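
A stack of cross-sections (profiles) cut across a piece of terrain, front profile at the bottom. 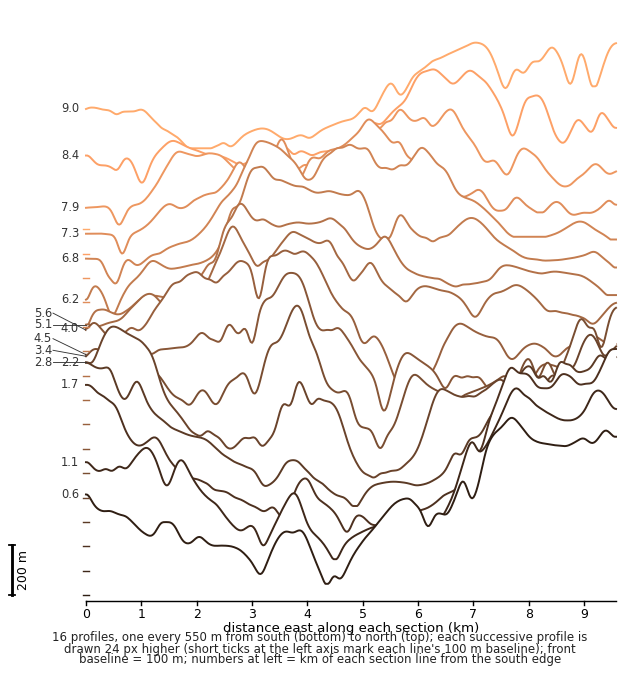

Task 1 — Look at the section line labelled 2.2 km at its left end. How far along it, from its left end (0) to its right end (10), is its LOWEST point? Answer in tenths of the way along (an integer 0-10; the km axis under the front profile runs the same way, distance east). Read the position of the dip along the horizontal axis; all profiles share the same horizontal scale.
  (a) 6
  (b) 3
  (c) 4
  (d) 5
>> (d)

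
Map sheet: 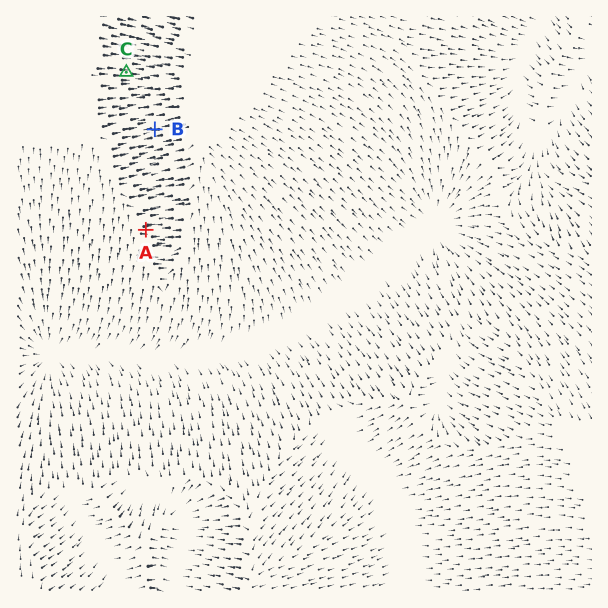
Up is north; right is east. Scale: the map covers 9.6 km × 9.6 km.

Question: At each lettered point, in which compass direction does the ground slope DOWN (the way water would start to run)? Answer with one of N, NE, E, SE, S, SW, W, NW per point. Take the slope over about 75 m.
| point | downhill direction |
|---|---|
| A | E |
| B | W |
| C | E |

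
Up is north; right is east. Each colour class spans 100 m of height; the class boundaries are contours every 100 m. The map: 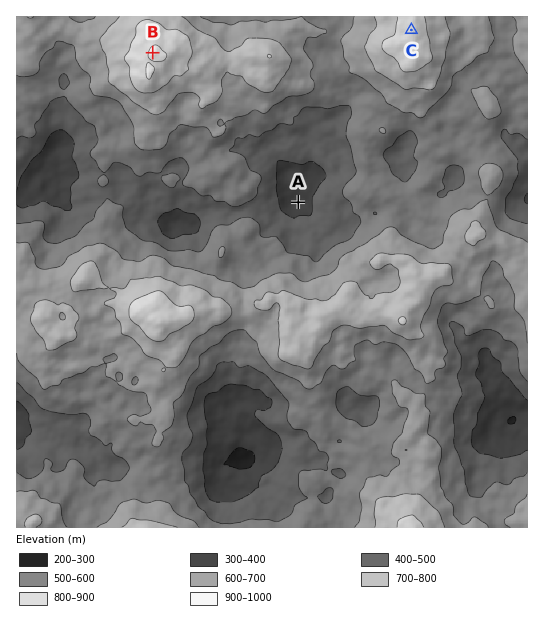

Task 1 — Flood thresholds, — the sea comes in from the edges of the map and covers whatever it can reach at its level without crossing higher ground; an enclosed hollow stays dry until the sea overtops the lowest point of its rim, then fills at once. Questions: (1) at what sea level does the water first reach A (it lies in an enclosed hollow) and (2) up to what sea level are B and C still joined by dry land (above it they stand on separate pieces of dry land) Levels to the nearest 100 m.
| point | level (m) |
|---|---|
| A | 500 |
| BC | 600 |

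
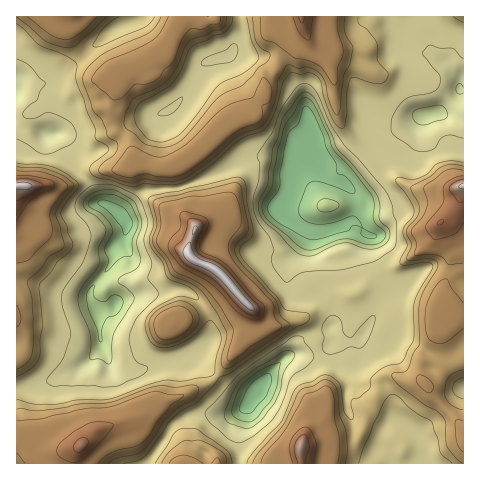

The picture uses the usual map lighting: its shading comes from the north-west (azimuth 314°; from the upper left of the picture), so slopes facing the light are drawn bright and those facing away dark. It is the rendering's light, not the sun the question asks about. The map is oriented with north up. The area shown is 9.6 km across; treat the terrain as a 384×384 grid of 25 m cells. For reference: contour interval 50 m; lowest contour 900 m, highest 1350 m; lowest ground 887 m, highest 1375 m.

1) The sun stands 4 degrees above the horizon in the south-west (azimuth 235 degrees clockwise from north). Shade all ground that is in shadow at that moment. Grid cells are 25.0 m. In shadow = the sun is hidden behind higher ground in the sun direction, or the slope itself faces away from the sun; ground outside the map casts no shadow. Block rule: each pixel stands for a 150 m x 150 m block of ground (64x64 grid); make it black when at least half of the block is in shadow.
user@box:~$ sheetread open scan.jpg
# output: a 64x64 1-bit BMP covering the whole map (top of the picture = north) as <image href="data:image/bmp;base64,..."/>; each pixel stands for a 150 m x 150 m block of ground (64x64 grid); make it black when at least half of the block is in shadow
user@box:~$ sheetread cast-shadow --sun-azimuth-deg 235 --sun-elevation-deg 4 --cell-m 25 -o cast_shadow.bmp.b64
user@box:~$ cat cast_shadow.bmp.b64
<image width="64" height="64" href="data:image/bmp;base64,Qk0+AgAAAAAAAD4AAAAoAAAAQAAAAEAAAAABAAEAAAAAAAACAAATCwAAEwsAAAIAAAAAAAAA////AAAAAAAAAAB3AHP4AAAAEf+Ae/AAACA4/8B/8AAAcBh/4H/wgAB8HP/wf/gAABwf//h//gDwHg///D//Af+fB//8B/8D//+A5/wH/gf//4Rz/Af+D/////v8b/4PH////fx//h8H///8/D/8PwH///g8D/8+MH//+AAH/wA4fB/4AAH+IDx8AHgAAH8APjgAAAAAHwA/eAAAAAADAH/8AGACAAAA//wAcA+gAAD//gDwP/AAAP/+B/A/+AAB//8H8H/8AAF//gHg//wAA//+AAH//gADf/4AA///AAAf/wAH//+AAB//gB///8AAH/+Af///4AAB/4B////wAAP/gH////gAB/+Af///+AAH/8A////4AI//wH////wBj/+A/////gDH/4D////+AGf/jn////8AA/8f/////gAF/gf////8AP/8AP////3h/+AAP////+P/8AAP////5//4AAf///8vP/x8B////gMf/P4Gf//8AD/8/wEP/+CAOf//gA/9wcAAf/+AH/mB7AAD/8Af88H4AAH/wB/jwfAAAf/gD+PgAAAA/+AP4/ADAAAHgA/j4AcAAAMAD+PkBwAAB4Mf584GAAADwBfH3wAAAAPgAAP/gAAAA/AAA/+AAAAB+AAD/4AAQMH4ACP/gAAYwIgAN/+AABgABgB//4AACAAHAH//wA=="/>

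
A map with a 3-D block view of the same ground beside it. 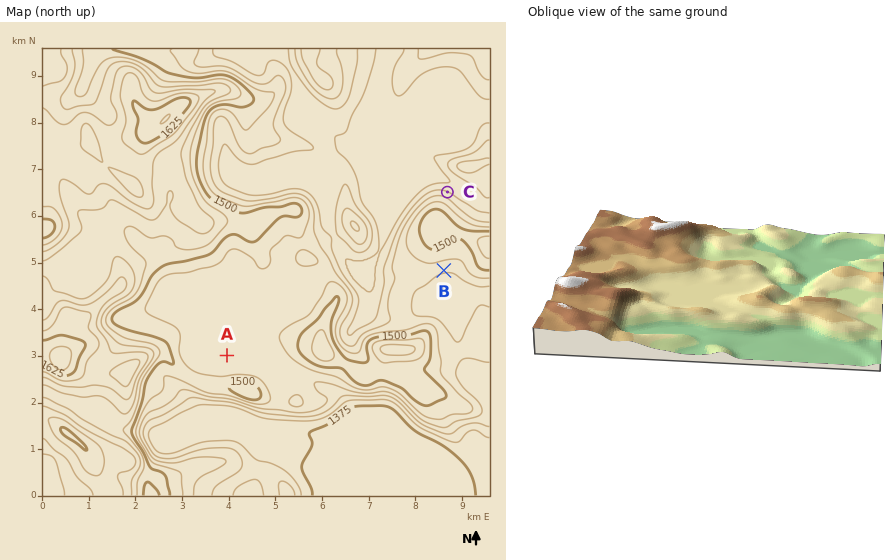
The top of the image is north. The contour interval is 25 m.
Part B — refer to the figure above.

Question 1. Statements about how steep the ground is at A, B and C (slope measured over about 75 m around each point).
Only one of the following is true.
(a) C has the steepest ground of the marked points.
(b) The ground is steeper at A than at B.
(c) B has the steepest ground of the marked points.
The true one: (a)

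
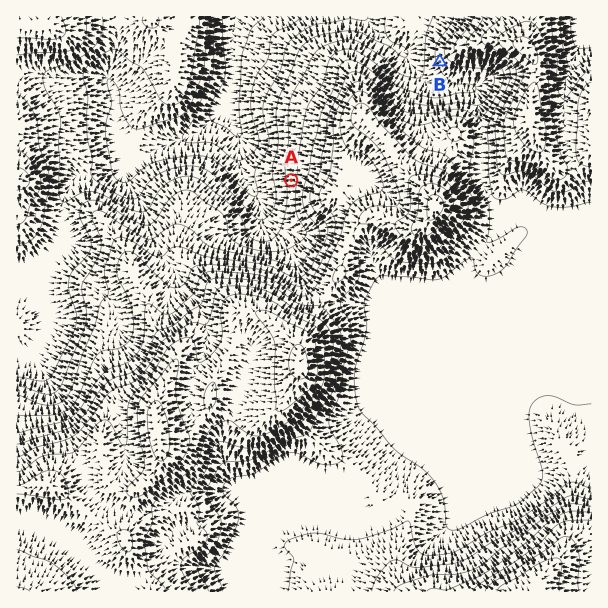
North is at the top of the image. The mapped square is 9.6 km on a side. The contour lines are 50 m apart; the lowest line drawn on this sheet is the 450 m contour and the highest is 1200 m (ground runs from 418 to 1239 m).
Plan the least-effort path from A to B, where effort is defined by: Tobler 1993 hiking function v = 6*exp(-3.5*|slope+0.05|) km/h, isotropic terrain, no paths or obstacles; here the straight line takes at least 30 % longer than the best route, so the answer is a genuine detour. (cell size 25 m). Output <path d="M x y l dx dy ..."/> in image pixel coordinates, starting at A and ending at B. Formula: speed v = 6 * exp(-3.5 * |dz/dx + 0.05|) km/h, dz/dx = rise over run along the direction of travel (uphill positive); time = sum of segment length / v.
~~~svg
<path d="M291 180l0-15 51-102 3-3 3-1 11 0 24 12 4 4 12 6 21 0 3-1 15-15 2-3"/>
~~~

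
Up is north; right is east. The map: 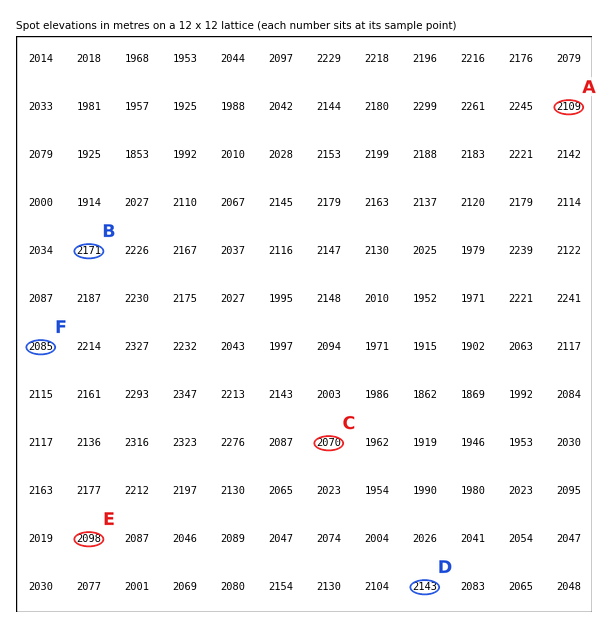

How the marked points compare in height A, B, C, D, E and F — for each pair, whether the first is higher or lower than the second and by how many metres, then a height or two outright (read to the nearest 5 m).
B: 100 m higher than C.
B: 85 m higher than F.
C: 75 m lower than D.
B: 70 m higher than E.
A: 60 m lower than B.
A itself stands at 2110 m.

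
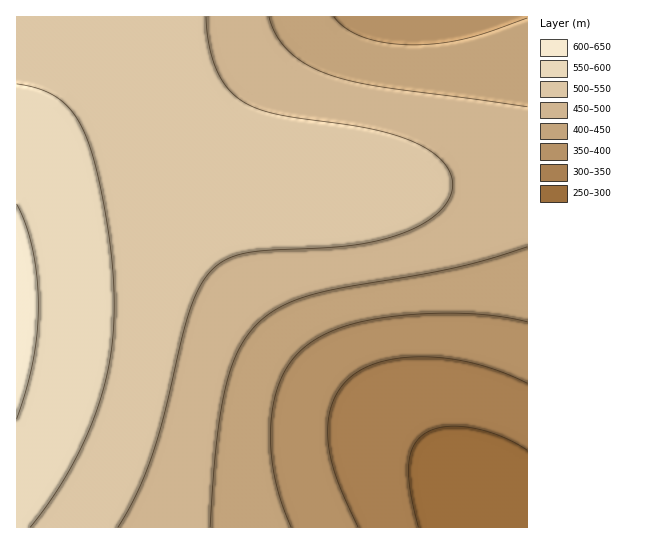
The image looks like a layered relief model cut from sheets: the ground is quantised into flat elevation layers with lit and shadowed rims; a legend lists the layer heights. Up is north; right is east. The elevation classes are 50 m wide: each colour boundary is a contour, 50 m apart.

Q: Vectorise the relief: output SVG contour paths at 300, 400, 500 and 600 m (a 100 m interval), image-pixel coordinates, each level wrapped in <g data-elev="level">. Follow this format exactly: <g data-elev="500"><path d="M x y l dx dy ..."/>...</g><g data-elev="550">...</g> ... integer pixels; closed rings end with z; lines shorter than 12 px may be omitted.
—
<g data-elev="300"><path d="M418 527l-8-36-1-25 4-19 5-8 6-5 9-4 10-3 27 1 31 8 26 14"/></g><g data-elev="400"><path d="M291 527l-10-26-7-26-3-26 0-26 3-24 7-20 10-17 12-13 16-12 20-9 24-7 30-5 36-2 37-1 32 3 29 6"/><path d="M527 18l-38 14-24 7-26 4-26 2-27-2-23-6-17-8-12-12"/></g><g data-elev="500"><path d="M118 527l17-30 14-34 14-44 26-106 10-26 13-17 15-11 20-6 102-7 25-4 23-7 22-9 16-11 11-12 6-13 0-13-8-14-13-12-20-10-20-7-24-6-94-15-19-6-14-8-14-13-10-19-7-24-3-26"/></g><g data-elev="600"><path d="M17 419l9-30 7-28 4-28 1-27-1-29-4-27-7-25-9-21"/></g>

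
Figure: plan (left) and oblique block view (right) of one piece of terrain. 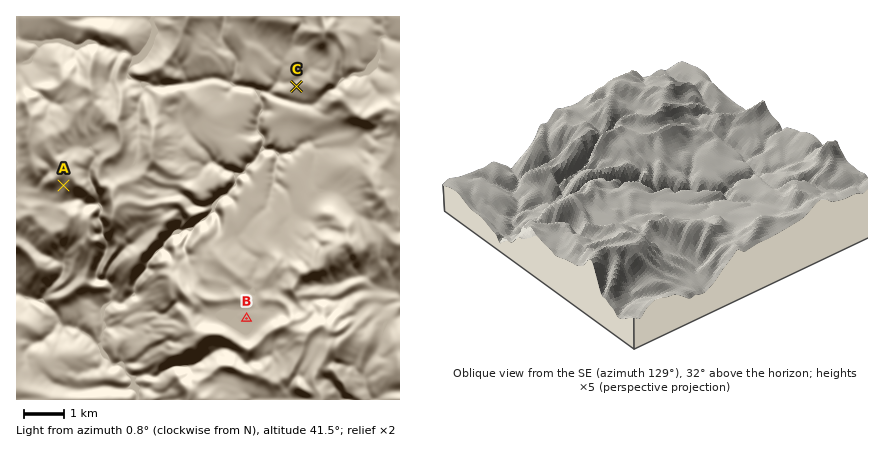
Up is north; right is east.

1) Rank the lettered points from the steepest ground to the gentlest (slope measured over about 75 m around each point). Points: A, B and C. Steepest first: A C B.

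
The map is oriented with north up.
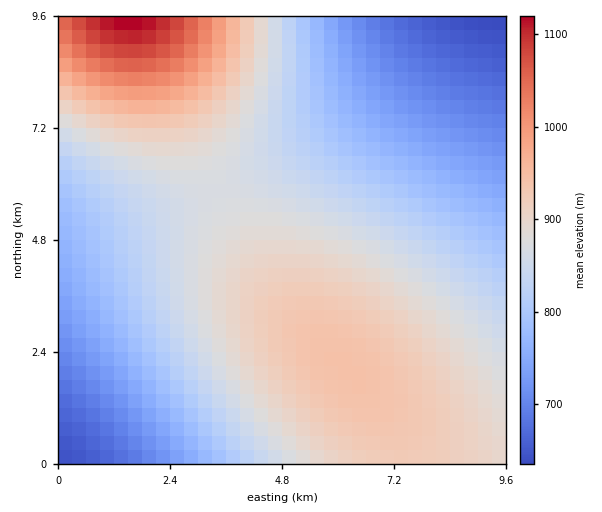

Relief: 630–1130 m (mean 850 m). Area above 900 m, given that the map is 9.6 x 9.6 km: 27.1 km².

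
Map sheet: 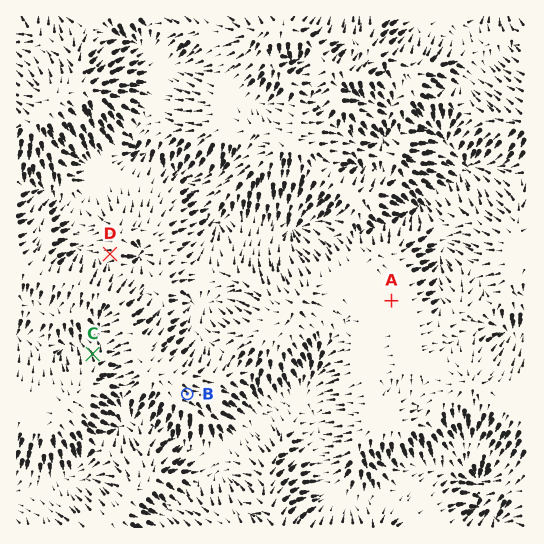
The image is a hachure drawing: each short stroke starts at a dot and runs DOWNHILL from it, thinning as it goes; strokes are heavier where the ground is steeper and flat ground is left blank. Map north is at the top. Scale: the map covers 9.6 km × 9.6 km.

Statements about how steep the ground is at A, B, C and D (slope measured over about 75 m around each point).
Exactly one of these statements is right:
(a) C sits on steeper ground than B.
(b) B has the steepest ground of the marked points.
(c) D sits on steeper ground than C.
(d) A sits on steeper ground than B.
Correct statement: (a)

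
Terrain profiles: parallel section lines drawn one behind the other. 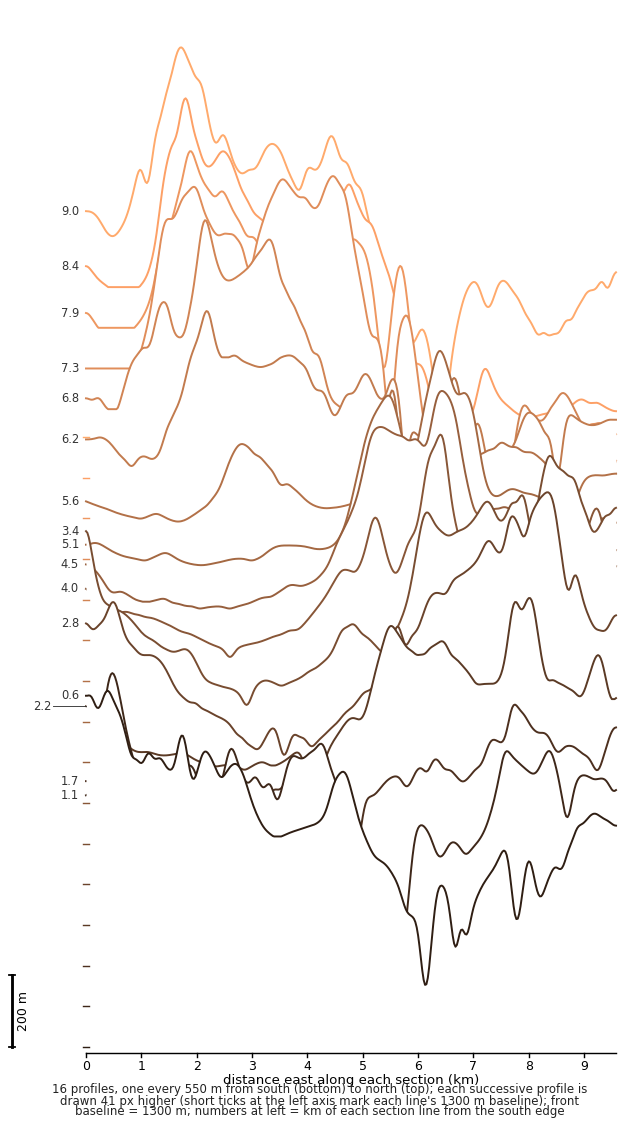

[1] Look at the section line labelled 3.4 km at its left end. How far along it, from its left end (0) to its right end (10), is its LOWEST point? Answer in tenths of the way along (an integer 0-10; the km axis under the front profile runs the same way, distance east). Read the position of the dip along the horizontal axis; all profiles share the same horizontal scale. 3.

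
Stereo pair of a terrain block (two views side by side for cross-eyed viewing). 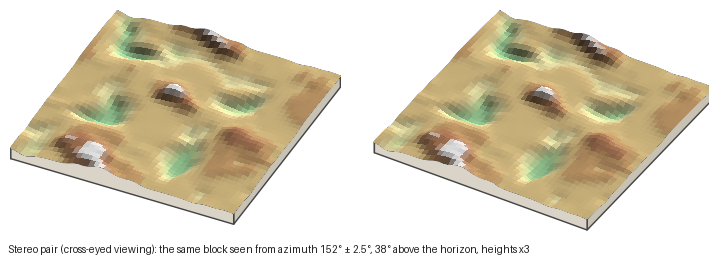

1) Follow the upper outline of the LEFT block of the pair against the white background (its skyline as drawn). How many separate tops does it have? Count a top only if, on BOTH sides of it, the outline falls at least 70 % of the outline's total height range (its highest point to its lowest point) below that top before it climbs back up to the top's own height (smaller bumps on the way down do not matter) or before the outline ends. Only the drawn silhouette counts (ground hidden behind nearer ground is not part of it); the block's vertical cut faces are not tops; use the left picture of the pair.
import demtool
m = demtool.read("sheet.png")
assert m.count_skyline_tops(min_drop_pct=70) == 0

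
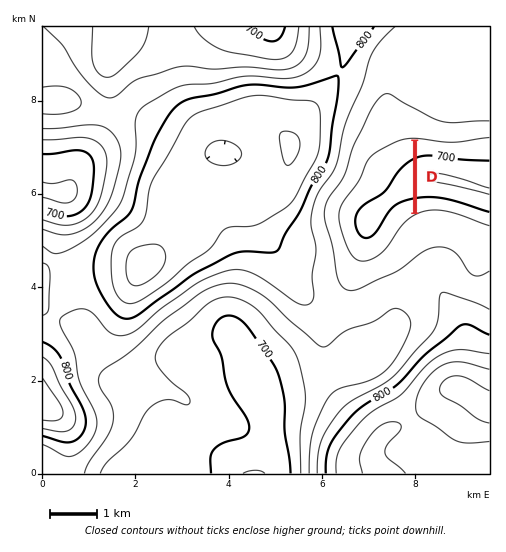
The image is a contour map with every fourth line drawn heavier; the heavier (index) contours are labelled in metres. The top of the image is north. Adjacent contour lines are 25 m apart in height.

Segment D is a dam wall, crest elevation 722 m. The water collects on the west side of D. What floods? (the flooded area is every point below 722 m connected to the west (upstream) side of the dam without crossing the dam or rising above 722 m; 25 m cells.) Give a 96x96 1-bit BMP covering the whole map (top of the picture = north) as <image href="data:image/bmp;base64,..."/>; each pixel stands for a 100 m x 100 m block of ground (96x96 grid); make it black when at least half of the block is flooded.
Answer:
<image width="96" height="96" href="data:image/bmp;base64,Qk2+BAAAAAAAAD4AAAAoAAAAYAAAAGAAAAABAAEAAAAAAIAEAAATCwAAEwsAAAIAAAAAAAAA////AAAAAAAAAAAAAAAAAAAAAAAAAAAAAAAAAAAAAAAAAAAAAAAAAAAAAAAAAAAAAAAAAAAAAAAAAAAAAAAAAAAAAAAAAAAAAAAAAAAAAAAAAAAAAAAAAAAAAAAAAAAAAAAAAAAAAAAAAAAAAAAAAAAAAAAAAAAAAAAAAAAAAAAAAAAAAAAAAAAAAAAAAAAAAAAAAAAAAAAAAAAAAAAAAAAAAAAAAAAAAAAAAAAAAAAAAAAAAAAAAAAAAAAAAAAAAAAAAAAAAAAAAAAAAAAAAAAAAAAAAAAAAAAAAAAAAAAAAAAAAAAAAAAAAAAAAAAAAAAAAAAAAAAAAAAAAAAAAAAAAAAAAAAAAAAAAAAAAAAAAAAAAAAAAAAAAAAAAAAAAAAAAAAAAAAAAAAAAAAAAAAAAAAAAAAAAAAAAAAAAAAAAAAAAAAAAAAAAAAAAAAAAAAAAAAAAAAAAAAAAAAAAAAAAAAAAAAAAAAAAAAAAAAAAAAAAAAAAAAAAAAAAAAAAAAAAAAAAAAAAAAAAAAAAAAAAAAAAAAAAAAAAAAAAAAAAAAAAAAAAAAAAAAAAAAAAAAAAAAAAAAAAAAAAAAAAAAAAAAAAAAAAAAAAAAAAAAAAAAAAAAAAAAAAAAAAAAAAAAAAAAAAAAAAAAAAAAAAAAAAAAAAAAAAAAAAAAAAAAAAAAAAAAAAAAAAAAAAAAAAAAAAAAAAAAAAAAAAAAAAAAAAAAAAAAAAAAAAAAAAAAAAAAAAAAAAA4AAAAAAAAAAAAAAD8AAAAAAAAAAAAAAD+AAAAAAAAAAAAAAH/AAAAAAAAAAAAAAH/gAAAAAAAAAAAAAH/gAAAAAAAAAAAAAP/wAAAAAAAAAAAAAP/4AAAAAAAAAAAAAP/8AAAAAAAAAAAAAP/+AAAAAAAAAAAAAP//AAAAAAAAAAAAAP//AAAAAAAAAAAAAH//AAAAAAAAAAAAAD//AAAAAAAAAAAAAB//AAAAAAAAAAAAAA//AAAAAAAAAAAAAA//AAAAAAAAAAAAAAf/AAAAAAAAAAAAAAf/AAAAAAAAAAAAAAP/AAAAAAAAAAAAAAP/AAAAAAAAAAAAAAH/AAAAAAAAAAAAAAD/AAAAAAAAAAAAAAA/AAAAAAAAAAAAAAAPAAAAAAAAAAAAAAAAAAAAAAAAAAAAAAAAAAAAAAAAAAAAAAAAAAAAAAAAAAAAAAAAAAAAAAAAAAAAAAAAAAAAAAAAAAAAAAAAAAAAAAAAAAAAAAAAAAAAAAAAAAAAAAAAAAAAAAAAAAAAAAAAAAAAAAAAAAAAAAAAAAAAAAAAAAAAAAAAAAAAAAAAAAAAAAAAAAAAAAAAAAAAAAAAAAAAAAAAAAAAAAAAAAAAAAAAAAAAAAAAAAAAAAAAAAAAAAAAAAAAAAAAAAAAAAAAAAAAAAAAAAAAAAAAAAAAAAAAAAAAAAAAAAAAAAAAAAAAAAAAAAAAAAAAAAAAAAAAAAAAAAAAAAAAAAAAAAAAAAAAAAAAAAAAAAAAAAAAAAAAAAAAAAAAAAAAAAAAAAAAAAA="/>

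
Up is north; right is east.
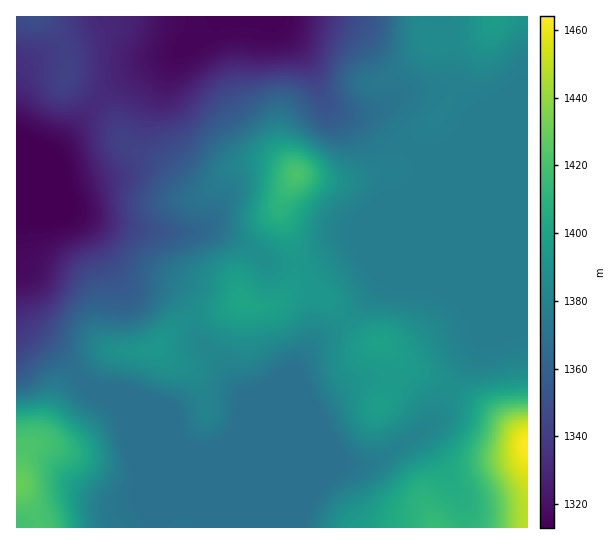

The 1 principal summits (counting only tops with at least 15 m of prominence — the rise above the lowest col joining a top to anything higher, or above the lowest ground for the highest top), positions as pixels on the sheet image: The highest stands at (297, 174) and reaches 1421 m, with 33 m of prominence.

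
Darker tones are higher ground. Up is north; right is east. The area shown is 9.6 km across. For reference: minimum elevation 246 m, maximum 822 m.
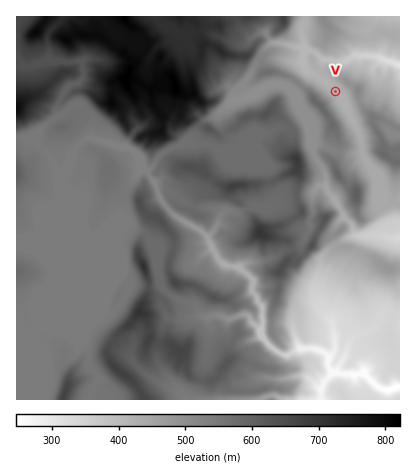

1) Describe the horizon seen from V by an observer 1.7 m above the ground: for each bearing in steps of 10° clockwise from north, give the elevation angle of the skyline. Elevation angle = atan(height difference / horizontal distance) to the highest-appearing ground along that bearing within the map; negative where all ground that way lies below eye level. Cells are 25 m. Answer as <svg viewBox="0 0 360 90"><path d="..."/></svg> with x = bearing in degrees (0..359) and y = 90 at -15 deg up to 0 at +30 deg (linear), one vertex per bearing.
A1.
<svg viewBox="0 0 360 90"><path d="M0 49l10-4 10-2 10-2 10-2 10-1 10 1 10 2 10 0 10-1 10 2 10 3 10 2 10 1 10 3 10 4 10 0 10-8 10-8 10-5 10-4 10-3 10-3 10 0 10 2 10 2 10 2 10 6 10 9 10 3 10 2 10 0 10-2 10 5 10 3 10-3"/></svg>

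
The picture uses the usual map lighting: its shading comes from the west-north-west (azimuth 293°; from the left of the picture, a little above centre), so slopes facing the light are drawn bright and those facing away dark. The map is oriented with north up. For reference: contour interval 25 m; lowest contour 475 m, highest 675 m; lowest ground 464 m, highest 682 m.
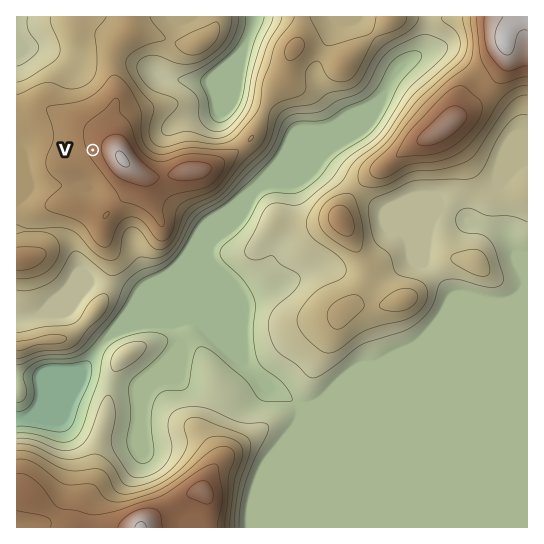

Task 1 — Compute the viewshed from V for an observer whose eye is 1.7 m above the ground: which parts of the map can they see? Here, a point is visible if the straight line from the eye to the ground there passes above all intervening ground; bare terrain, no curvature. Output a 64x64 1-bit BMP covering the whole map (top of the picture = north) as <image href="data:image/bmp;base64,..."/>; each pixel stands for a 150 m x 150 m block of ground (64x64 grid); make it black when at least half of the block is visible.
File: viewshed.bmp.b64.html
<image width="64" height="64" href="data:image/bmp;base64,Qk0+AgAAAAAAAD4AAAAoAAAAQAAAAEAAAAABAAEAAAAAAAACAAATCwAAEwsAAAIAAAAAAAAA////AAAAAAAH/4AAAAAAAAf/wAAAAAAAD//gAAAAAAAf//AAAAAAAP/4/gAAAAAA//A/gAAAAAD/8A+AAAAAAP/gB4AAAAAA/8ADwAAAAAD4AAHgAAAAAIAAAeAAAAAAAAAAAAAAAAAAAAAAAAAAAAAAAAAAAAAAAAAAAAAAAAAAAAAAAAAAAAAAAAAAAAAAAAAAAAAAAAAAAAAAAAAAAAAAAAAAAAAAAAAAAAAAAAAAAAAAAAAAAAAAAAAAAAAA/AAAAAAAAAAIAAAAAAAAAAAAAAAAAAAAAAAAAAAAAAAAAAAAAAAAAAAAAAAAAAAAAAAAAAAAAAAAAAAAAAAAAAAAAAAAAAAAAAAAAAAAAADwAAAAAAAAAPAAAAAAAAAA4AAAAAAAAAAAAAAAAAAAAAAAAAAAAAAAACAAAAAAAACA8AAAAAAAAP/wAAAAAAAA/+AAAAAAAACfwAAAAAAAAIeAAAAAAAAAB4AAAAAAAACPgAAAAAAAAI/wAAAAAAAAn+AAAAAAAAD/gAAAAAAAAP+AAAAAAAAA/wAAAAAAAAD8AAAAAAAAALgAAAAAAAAAEAAAAAAAAAAAAAAAAAAAAAAAAAAAAAAAAAAAAAAAAAAAAAAAAAAAAAAAAAAAAAAAAAAAAAAAAAAAAAAAAAAAAAAAAAAAAAAAAAAAAAAAAAAAAAAAAAAAAA=="/>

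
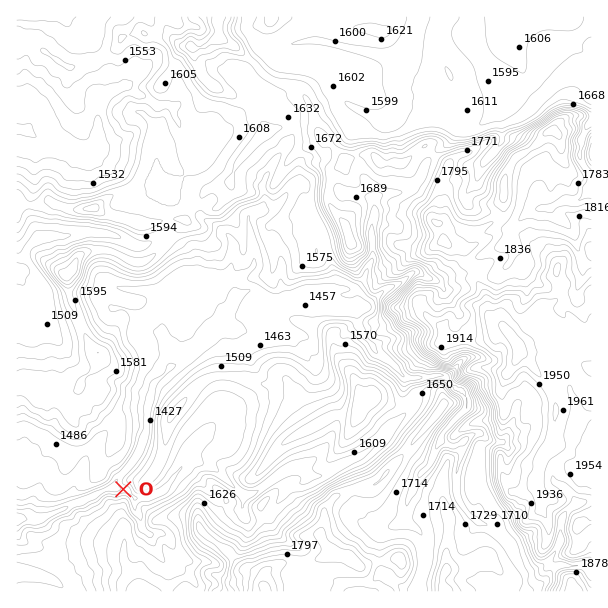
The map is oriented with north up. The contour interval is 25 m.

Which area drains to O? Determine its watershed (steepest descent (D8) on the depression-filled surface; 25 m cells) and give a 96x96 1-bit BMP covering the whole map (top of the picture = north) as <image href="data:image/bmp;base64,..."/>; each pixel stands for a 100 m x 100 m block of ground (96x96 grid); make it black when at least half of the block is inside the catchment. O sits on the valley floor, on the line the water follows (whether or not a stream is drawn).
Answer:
<image width="96" height="96" href="data:image/bmp;base64,Qk2+BAAAAAAAAD4AAAAoAAAAYAAAAGAAAAABAAEAAAAAAIAEAAATCwAAEwsAAAIAAAAAAAAA////AAAAAAAAAAf//8AAAAAAAAAAAA///4AAAAAAAAAAAA///4AAAAAAAAAAAB///8AAAAAAAAAAAD////AAAAAAAAAAAD/////AAAAAAAAAAD/////wAAAAAAAAAD/////wAAAAAAAAAD/////gAAAAAAAAAD/////gAAAAAAAAAD/////gAAAAAAAAAD/////gAAAAAAAAAD/////gAAAAAAAAAD/////gAAAAAAAAAD/////wAAAAAAAAAD/////4AAAAAAAAAD/////+AAAAAAAAAD//////4AAAAAAAABP/////+AAAAAAAAAH/////+AAAAAAAAAH//////AAAAAAAAAD//////gAAAAAAAAD//////wAAAAAAAAB//////4AAAAAAAAB//////8AAAAAAAAB//////+AAAAAAAAB///////AAAAAAAAB///////AAAAAAAAA///////gAAAAAAAA////H//wAAAAAAAAf//+Af/4AAAAAAAAP//8APH4AAAAAAAAH//4AAD4AAAAAAAAH//4AAAAAAAAAAAAD//gAAAAAAAAAAAAA/gAAAAAAAAAAAAAAAAAAAAAAAAAAAAAAAAAAAAAAAAAAAAAAAAAAAAAAAAAAAAAAAAAAAAAAAAAAAAAAAAAAAAAAAAAAAAAAAAAAAAAAAAAAAAAAAAAAAAAAAAAAAAAAAAAAAAAAAAAAAAAAAAAAAAAAAAAAAAAAAAAAAAAAAAAAAAAAAAAAAAAAAAAAAAAAAAAAAAAAAAAAAAAAAAAAAAAAAAAAAAAAAAAAAAAAAAAAAAAAAAAAAAAAAAAAAAAAAAAAAAAAAAAAAAAAAAAAAAAAAAAAAAAAAAAAAAAAAAAAAAAAAAAAAAAAAAAAAAAAAAAAAAAAAAAAAAAAAAAAAAAAAAAAAAAAAAAAAAAAAAAAAAAAAAAAAAAAAAAAAAAAAAAAAAAAAAAAAAAAAAAAAAAAAAAAAAAAAAAAAAAAAAAAAAAAAAAAAAAAAAAAAAAAAAAAAAAAAAAAAAAAAAAAAAAAAAAAAAAAAAAAAAAAAAAAAAAAAAAAAAAAAAAAAAAAAAAAAAAAAAAAAAAAAAAAAAAAAAAAAAAAAAAAAAAAAAAAAAAAAAAAAAAAAAAAAAAAAAAAAAAAAAAAAAAAAAAAAAAAAAAAAAAAAAAAAAAAAAAAAAAAAAAAAAAAAAAAAAAAAAAAAAAAAAAAAAAAAAAAAAAAAAAAAAAAAAAAAAAAAAAAAAAAAAAAAAAAAAAAAAAAAAAAAAAAAAAAAAAAAAAAAAAAAAAAAAAAAAAAAAAAAAAAAAAAAAAAAAAAAAAAAAAAAAAAAAAAAAAAAAAAAAAAAAAAAAAAAAAAAAAAAAAAAAAAAAAAAAAAAAAAAAAAAAAAAAAAAAAAAAAAAAAAAAAAAAAAAAAAAAAAAAAAAAAAAAAAAAAAAAAAAAAAAAAAAAAAAAAAAAAAAAAAAAAAAAAAAAAAAAAAAAAAAAAAAAAAAAAAAAAAAAAAAAAAAAAAAAAAAAAAAAAAAAA="/>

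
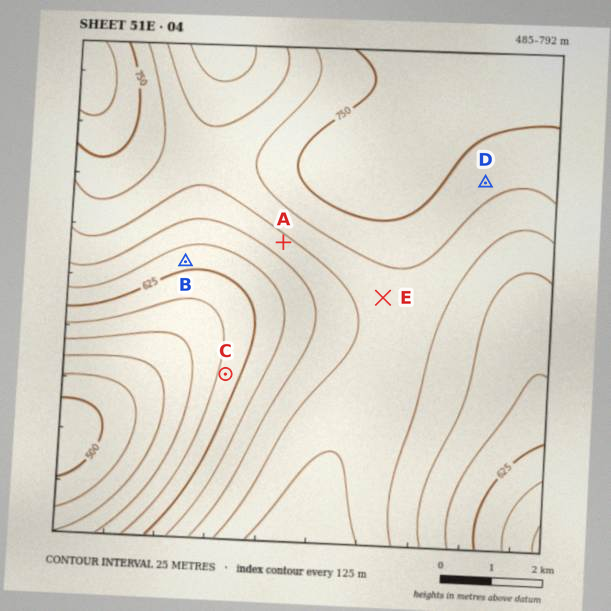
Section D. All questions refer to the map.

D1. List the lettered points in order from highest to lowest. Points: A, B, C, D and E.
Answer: D E A B C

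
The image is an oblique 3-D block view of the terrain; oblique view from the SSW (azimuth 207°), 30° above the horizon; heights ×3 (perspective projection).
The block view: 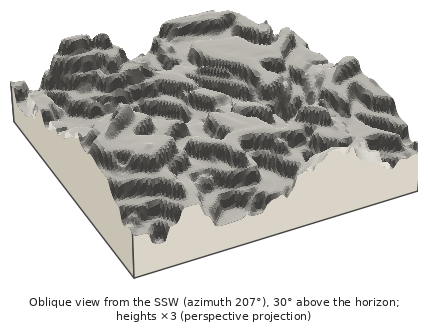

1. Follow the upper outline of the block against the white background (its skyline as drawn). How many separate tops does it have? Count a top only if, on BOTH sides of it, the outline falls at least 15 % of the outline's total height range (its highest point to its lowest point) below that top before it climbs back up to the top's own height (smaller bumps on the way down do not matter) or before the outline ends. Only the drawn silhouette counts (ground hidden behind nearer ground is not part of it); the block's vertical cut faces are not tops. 2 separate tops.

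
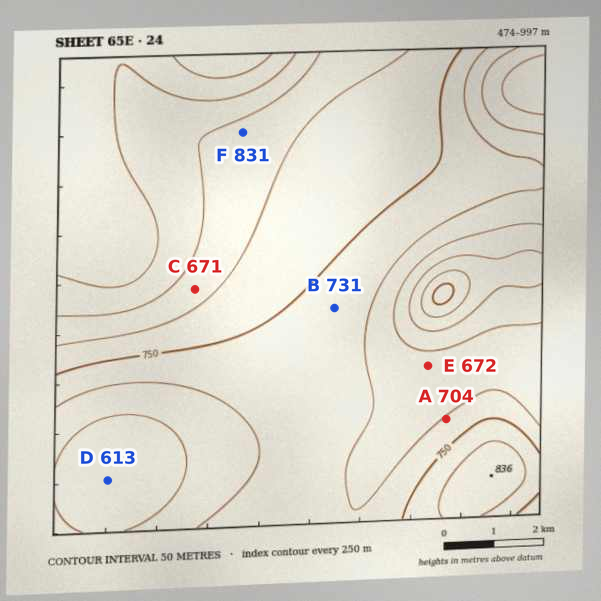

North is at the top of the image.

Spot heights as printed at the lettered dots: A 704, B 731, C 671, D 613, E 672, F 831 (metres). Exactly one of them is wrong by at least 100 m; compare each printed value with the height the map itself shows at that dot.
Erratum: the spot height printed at C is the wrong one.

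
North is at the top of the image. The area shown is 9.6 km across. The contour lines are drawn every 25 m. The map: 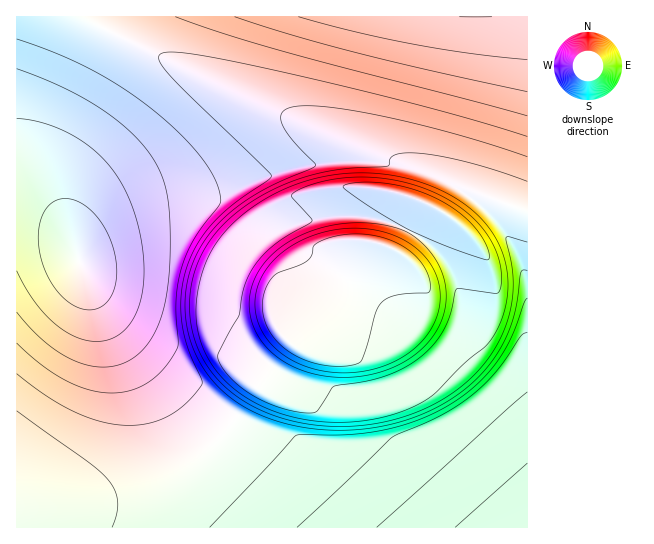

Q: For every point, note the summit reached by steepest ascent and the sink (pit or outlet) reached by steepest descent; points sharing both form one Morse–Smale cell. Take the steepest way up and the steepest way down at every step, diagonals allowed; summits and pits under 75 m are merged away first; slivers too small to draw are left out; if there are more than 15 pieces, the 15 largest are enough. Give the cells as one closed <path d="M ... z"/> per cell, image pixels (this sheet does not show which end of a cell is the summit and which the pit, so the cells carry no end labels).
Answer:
<path d="M81 16l-65 1 1 488 53-1 36-5 45-15 36-20 18-13 31-33 16-28 7-5 13-23 16-20 5-1 36-38 40-60 8 0 21 8 27-48-22-9 4-27-5-3-77-31-70-30z"/><path d="M482 195l-5 0-22 25-24-15-6-1-27 47-21-8-7 0-41 60-36 38-5 1-16 20-13 23-7 5-16 28-31 33-18 13-36 20-45 15-36 5-53 1-1 22 511 1 1-317z"/><path d="M527 16l-446 1 174 86 70 30 77 31 5 3-4 27 28 11 24 15 22-25 13 2 35 14 3-1z"/>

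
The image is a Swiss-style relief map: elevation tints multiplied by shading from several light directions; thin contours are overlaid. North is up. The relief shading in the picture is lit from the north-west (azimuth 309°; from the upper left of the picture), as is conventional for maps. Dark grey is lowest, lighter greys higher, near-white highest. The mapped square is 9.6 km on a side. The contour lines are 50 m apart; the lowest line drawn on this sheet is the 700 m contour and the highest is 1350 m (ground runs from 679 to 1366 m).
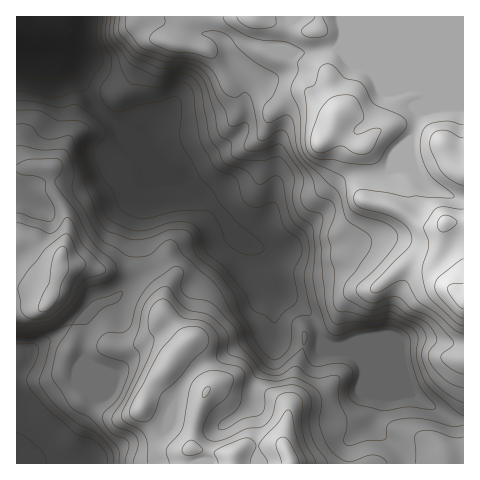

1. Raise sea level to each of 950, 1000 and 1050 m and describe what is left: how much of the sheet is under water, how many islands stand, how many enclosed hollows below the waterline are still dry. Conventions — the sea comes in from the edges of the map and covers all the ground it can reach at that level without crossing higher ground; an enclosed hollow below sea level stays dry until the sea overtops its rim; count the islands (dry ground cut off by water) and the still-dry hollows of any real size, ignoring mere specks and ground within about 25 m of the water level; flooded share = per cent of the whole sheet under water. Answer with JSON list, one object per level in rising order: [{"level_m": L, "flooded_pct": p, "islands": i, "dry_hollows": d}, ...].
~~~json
[{"level_m": 950, "flooded_pct": 34, "islands": 0, "dry_hollows": 0}, {"level_m": 1000, "flooded_pct": 46, "islands": 0, "dry_hollows": 0}, {"level_m": 1050, "flooded_pct": 54, "islands": 0, "dry_hollows": 0}]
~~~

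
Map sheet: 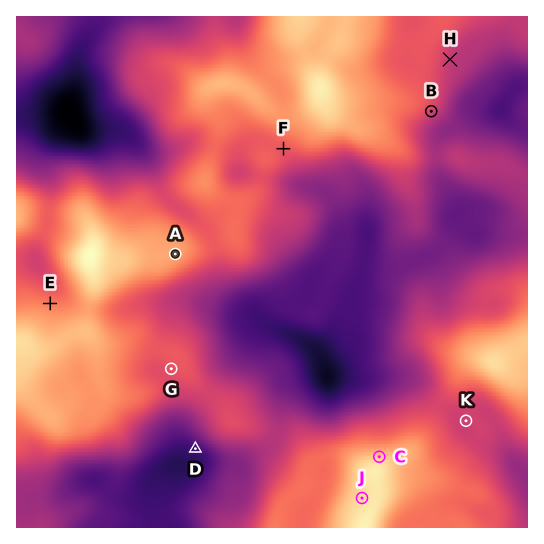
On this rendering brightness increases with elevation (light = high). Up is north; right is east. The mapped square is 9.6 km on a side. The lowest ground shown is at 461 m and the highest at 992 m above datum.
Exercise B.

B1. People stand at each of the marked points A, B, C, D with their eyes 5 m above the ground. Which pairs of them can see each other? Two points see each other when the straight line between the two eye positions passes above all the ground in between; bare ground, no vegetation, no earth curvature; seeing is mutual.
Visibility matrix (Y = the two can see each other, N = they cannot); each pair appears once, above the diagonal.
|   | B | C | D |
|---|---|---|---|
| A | N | Y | N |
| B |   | Y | N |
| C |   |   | N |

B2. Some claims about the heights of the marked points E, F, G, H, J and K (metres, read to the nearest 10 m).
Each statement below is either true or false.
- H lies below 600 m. false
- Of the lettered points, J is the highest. true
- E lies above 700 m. true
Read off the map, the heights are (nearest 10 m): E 850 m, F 800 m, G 790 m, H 740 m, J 950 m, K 760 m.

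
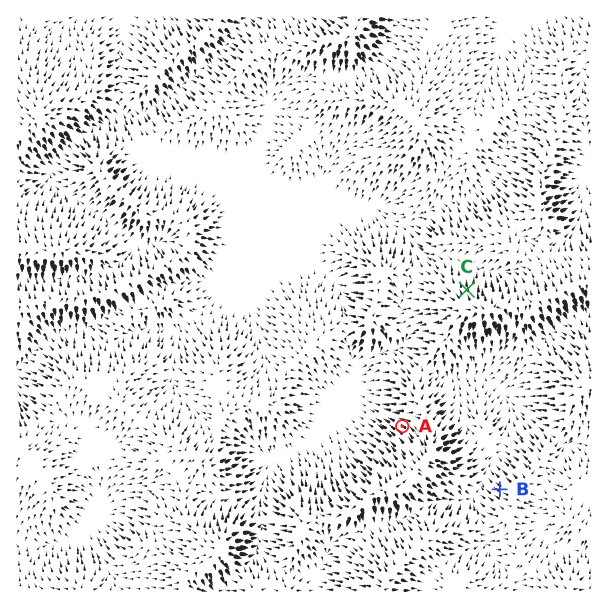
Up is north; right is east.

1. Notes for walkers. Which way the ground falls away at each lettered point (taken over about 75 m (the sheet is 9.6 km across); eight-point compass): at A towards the NW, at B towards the NW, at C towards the N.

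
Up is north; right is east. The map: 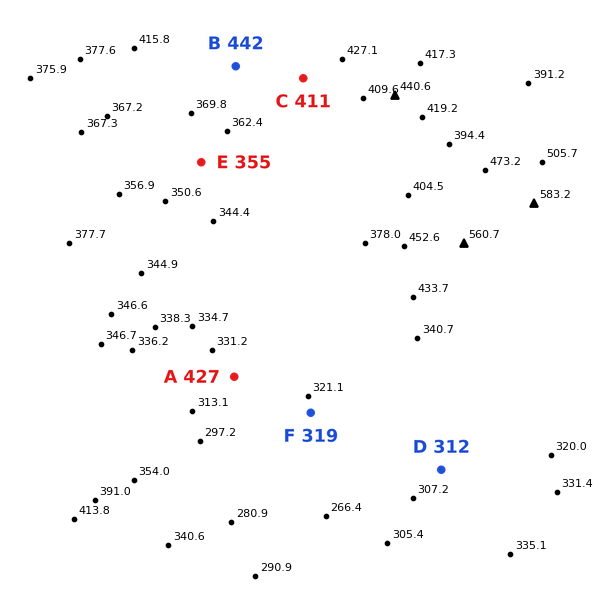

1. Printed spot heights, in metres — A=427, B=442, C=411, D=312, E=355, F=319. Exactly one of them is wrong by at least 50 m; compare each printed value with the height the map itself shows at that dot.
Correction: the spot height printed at A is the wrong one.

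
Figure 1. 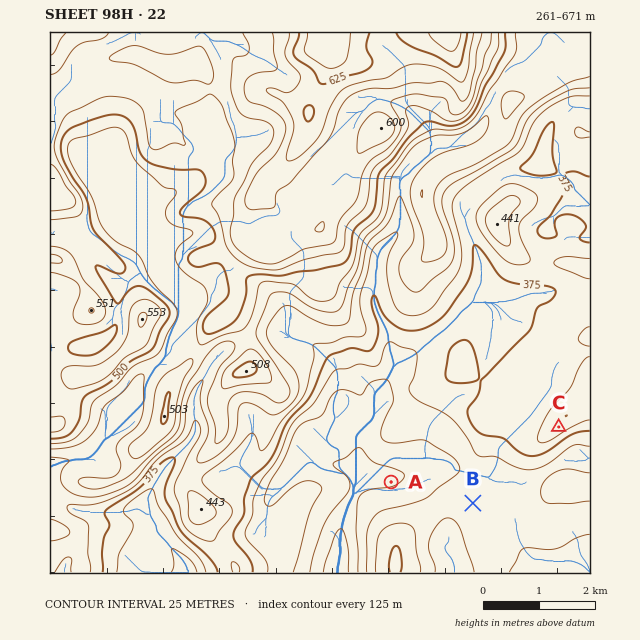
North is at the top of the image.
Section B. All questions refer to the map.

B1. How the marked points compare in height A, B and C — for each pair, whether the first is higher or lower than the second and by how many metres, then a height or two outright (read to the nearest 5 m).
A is lower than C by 125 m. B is lower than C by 75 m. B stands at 345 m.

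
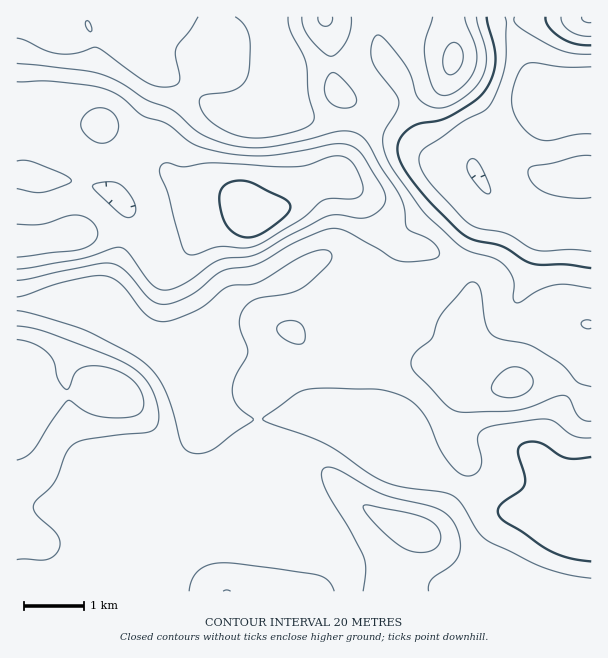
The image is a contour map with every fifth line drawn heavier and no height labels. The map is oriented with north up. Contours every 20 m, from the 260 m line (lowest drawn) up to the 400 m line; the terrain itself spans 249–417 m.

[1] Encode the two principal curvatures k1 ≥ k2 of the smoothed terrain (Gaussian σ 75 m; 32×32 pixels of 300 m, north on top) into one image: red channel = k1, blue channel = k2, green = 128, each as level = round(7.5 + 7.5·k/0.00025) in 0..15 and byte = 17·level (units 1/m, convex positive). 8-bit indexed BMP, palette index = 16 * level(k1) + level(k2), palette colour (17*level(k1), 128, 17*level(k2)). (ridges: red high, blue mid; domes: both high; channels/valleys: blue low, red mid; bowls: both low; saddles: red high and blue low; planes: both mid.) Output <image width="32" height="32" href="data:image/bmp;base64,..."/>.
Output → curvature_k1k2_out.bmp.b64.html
<image width="32" height="32" href="data:image/bmp;base64,Qk02CAAAAAAAADYEAAAoAAAAIAAAACAAAAABAAgAAAAAAAAEAAATCwAAEwsAAAABAAAAAAAAAIAAABGAAAAigAAAM4AAAESAAABVgAAAZoAAAHeAAACIgAAAmYAAAKqAAAC7gAAAzIAAAN2AAADugAAA/4AAAACAEQARgBEAIoARADOAEQBEgBEAVYARAGaAEQB3gBEAiIARAJmAEQCqgBEAu4ARAMyAEQDdgBEA7oARAP+AEQAAgCIAEYAiACKAIgAzgCIARIAiAFWAIgBmgCIAd4AiAIiAIgCZgCIAqoAiALuAIgDMgCIA3YAiAO6AIgD/gCIAAIAzABGAMwAigDMAM4AzAESAMwBVgDMAZoAzAHeAMwCIgDMAmYAzAKqAMwC7gDMAzIAzAN2AMwDugDMA/4AzAACARAARgEQAIoBEADOARABEgEQAVYBEAGaARAB3gEQAiIBEAJmARACqgEQAu4BEAMyARADdgEQA7oBEAP+ARAAAgFUAEYBVACKAVQAzgFUARIBVAFWAVQBmgFUAd4BVAIiAVQCZgFUAqoBVALuAVQDMgFUA3YBVAO6AVQD/gFUAAIBmABGAZgAigGYAM4BmAESAZgBVgGYAZoBmAHeAZgCIgGYAmYBmAKqAZgC7gGYAzIBmAN2AZgDugGYA/4BmAACAdwARgHcAIoB3ADOAdwBEgHcAVYB3AGaAdwB3gHcAiIB3AJmAdwCqgHcAu4B3AMyAdwDdgHcA7oB3AP+AdwAAgIgAEYCIACKAiAAzgIgARICIAFWAiABmgIgAd4CIAIiAiACZgIgAqoCIALuAiADMgIgA3YCIAO6AiAD/gIgAAICZABGAmQAigJkAM4CZAESAmQBVgJkAZoCZAHeAmQCIgJkAmYCZAKqAmQC7gJkAzICZAN2AmQDugJkA/4CZAACAqgARgKoAIoCqADOAqgBEgKoAVYCqAGaAqgB3gKoAiICqAJmAqgCqgKoAu4CqAMyAqgDdgKoA7oCqAP+AqgAAgLsAEYC7ACKAuwAzgLsARIC7AFWAuwBmgLsAd4C7AIiAuwCZgLsAqoC7ALuAuwDMgLsA3YC7AO6AuwD/gLsAAIDMABGAzAAigMwAM4DMAESAzABVgMwAZoDMAHeAzACIgMwAmYDMAKqAzAC7gMwAzIDMAN2AzADugMwA/4DMAACA3QARgN0AIoDdADOA3QBEgN0AVYDdAGaA3QB3gN0AiIDdAJmA3QCqgN0Au4DdAMyA3QDdgN0A7oDdAP+A3QAAgO4AEYDuACKA7gAzgO4ARIDuAFWA7gBmgO4Ad4DuAIiA7gCZgO4AqoDuALuA7gDMgO4A3YDuAO6A7gD/gO4AAID/ABGA/wAigP8AM4D/AESA/wBVgP8AZoD/AHeA/wCIgP8AmYD/AKqA/wC7gP8AzID/AN2A/wDugP8A/4D/AHWFhnZ3d3d2hqbJysjHt6eol3V2qLZ0dHV2h6i4x9fndpeXh4eHd4eGlaaXhoaGhoaWdnaWpJSVlaW3uKeWhoanqJiXh4eHh4eGhYR1dYZ2hoeGdYSmydnFtKaXhXRzc5eYh4eHh4eHd4aGdnZ3h3d2hYOW2Pn66reFZHSEhHV1hoaGd3eHh4d2hod3d4eHd3SDt/f36Li2pXNkdYaIh3aGhoaHd4eHdoaXl3Z2dnd1hMf494VzgpKilIaGh4iHdpeXh3d3dnZ2hqi4p4Z1dnW2+NdzYXJzgqW4p5aHhpV2qJd2dnV1dXW1paXW6bimtubHg3J0dXSGyMiGdnWElYWph3V1hXR0tcWEY4W4yLe3loSDdXZ2dafXlHJyY2SltqmnlaWnp7j3tXNkZJGhgnNzdHV2dnVlprWTg4SDg6bbmKelpbfa++iTg3WFt7iWdXV1hXZ2ZXaXuNfn2sizs9mGh4aVyPv8tZGEhpTJ27elloeXp6aWp8fHxuj7+ta1loeXpsb32KWQgnaHhJa2k4W4yMempbi4uHZllrm5ppZ26ejXx6WCgIF1dndldZSFt7eXhnWGmJiWdYW1p5aEhIW4p4aEg3KCk5SFdoWXuNnKl3ZmdoaHl6aot6R1lZWWuZCAcoOEc4LEtIODg6a3qLi2l3Z2doaGl7nIdVN2qLi5kHBwcmNictfZppNhg5NzdZa3l3Z2hXR1pteGdIWXl5eVg3FwUFKV+uvYlkJwkHFzdZemhYaGdISlybjG1ce5p9jn17izweXZt+bWk6WygHBxdISWmLi45/XX2ciUhZaG9/b4/PfitYaEt9fk+fqEcXBRc6Wlptj5xYSmpWNig5OWlsjr15R1dYaol7Xq/Pj3tXKVxaS05bdkQnKSgnODk3R0hKSTdHV1l6iXlsjJ6Pj1xMjZ5/a1dHJkdIOThYaWdnaFhIR1dZe2l6e4uKeGlbTH6fj4tnJydHV1hajJyLh3dnaFhYWVuLil1/j49+bW1ur82JVhYXRldYWn18fIyXeGhoeoppOnuNXVpYSEtsfX2urFgVFzhXRlhte2dYeodoanqLq5tLbZpnNwYGBgcICgsMGjdHSkcmO1xnVlhZWHhZeoysvFxreDcXJzc2JRgLGjp7e1s9WTkMOFZXaGhci2tsfZyqZ0kqKEh5eHdXKn69mop6PC+eq0sXJldoaGt9jYuKeVgmFzlZiYmJiFcqbol3d1coP6+9q1cWR1hHOVhHOCkYJzdYaYqZiYiIRipNSVdXNzlNr87MaQc4SSkZZzYpOVhpeXl4eXh4eHg4HG5qV0g5akt/raopCTo8XIlHSFqJh3d3d3h5eHiIeRw/38t5KkqIWl9LRgodT1+v0="/>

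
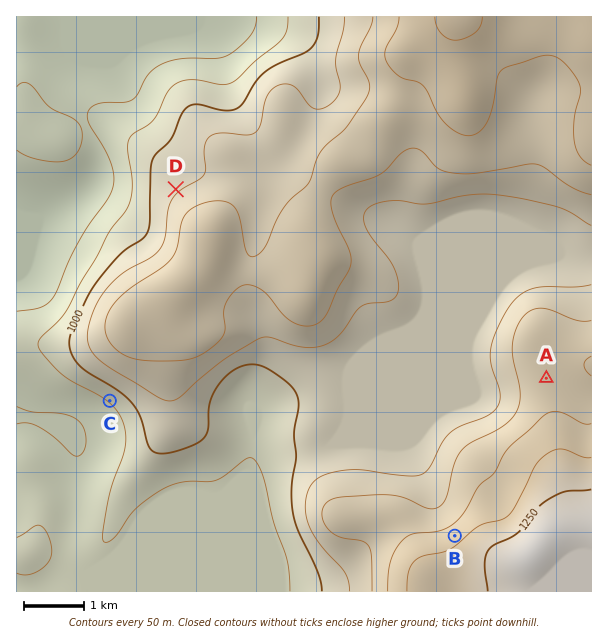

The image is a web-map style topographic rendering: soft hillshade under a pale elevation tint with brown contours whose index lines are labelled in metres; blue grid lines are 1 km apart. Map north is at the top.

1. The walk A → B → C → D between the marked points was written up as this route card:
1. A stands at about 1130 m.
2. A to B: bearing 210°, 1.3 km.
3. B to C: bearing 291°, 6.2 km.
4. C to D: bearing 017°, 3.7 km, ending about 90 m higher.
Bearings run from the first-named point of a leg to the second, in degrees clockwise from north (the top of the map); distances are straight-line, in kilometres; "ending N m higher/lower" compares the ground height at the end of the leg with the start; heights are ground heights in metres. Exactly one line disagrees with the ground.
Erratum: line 2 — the distance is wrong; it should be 3.0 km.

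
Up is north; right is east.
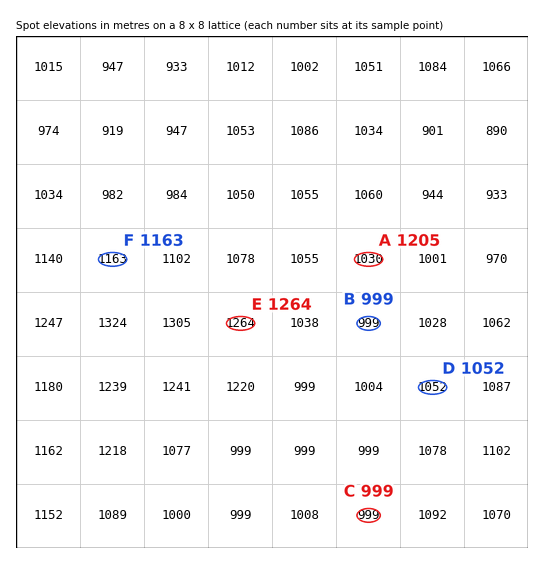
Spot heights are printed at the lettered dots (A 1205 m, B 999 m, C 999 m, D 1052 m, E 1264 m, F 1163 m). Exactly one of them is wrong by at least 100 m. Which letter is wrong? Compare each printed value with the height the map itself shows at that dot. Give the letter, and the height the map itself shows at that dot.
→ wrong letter A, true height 1030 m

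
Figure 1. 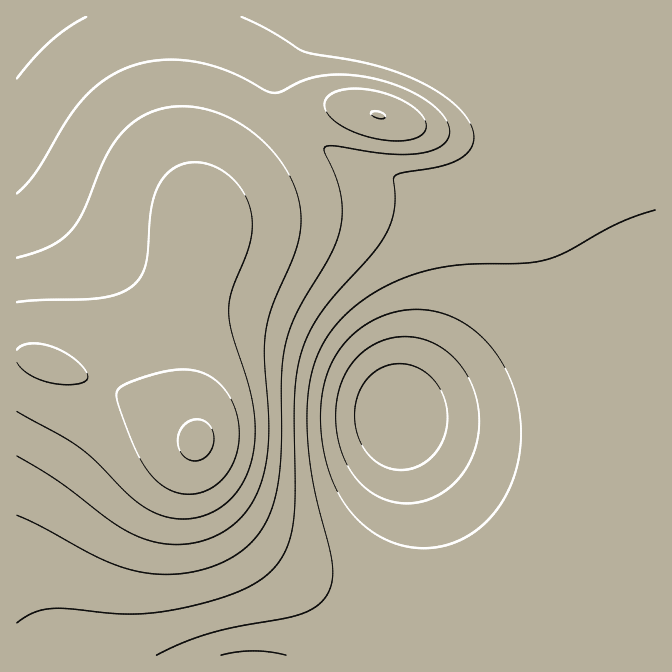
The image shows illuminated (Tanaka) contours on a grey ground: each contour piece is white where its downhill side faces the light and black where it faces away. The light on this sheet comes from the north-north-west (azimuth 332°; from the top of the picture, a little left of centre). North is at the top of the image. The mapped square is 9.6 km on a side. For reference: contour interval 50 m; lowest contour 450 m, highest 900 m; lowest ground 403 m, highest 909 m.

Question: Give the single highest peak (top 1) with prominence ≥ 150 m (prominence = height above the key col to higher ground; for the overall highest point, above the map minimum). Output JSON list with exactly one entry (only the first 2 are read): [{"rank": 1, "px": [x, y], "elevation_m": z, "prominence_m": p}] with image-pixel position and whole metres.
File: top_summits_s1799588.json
[{"rank": 1, "px": [197, 440], "elevation_m": 909, "prominence_m": 506}]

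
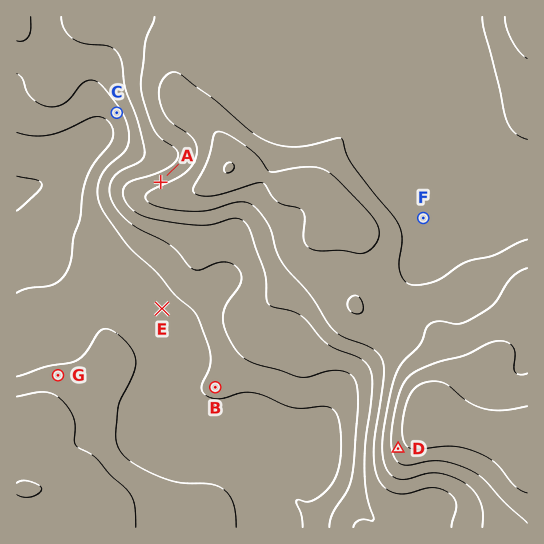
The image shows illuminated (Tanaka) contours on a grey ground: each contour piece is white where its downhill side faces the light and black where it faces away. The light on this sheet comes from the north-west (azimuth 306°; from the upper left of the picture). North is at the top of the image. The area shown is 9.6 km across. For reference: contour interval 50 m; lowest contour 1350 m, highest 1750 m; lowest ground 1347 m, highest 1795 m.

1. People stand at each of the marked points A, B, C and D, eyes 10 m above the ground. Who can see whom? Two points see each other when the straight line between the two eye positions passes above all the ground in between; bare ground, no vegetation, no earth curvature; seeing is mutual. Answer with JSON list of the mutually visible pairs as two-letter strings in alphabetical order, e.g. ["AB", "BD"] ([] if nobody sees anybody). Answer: ["AC", "BD"]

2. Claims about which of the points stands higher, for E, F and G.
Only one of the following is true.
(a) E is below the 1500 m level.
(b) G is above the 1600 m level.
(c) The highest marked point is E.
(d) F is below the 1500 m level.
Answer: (a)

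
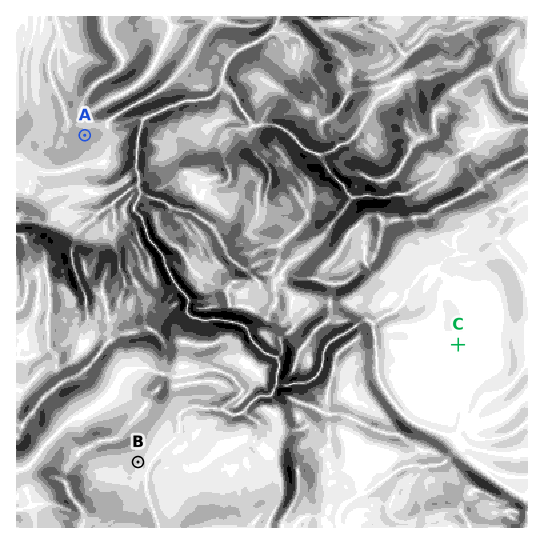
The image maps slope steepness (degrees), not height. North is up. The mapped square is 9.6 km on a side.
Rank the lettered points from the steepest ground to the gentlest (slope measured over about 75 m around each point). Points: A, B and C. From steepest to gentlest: A B C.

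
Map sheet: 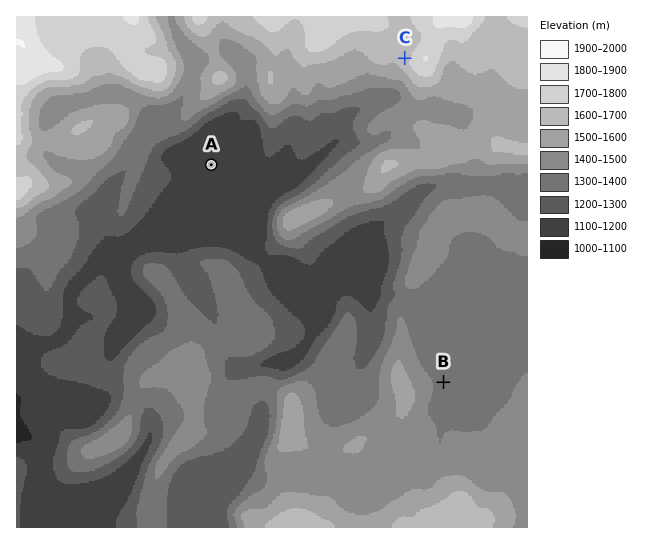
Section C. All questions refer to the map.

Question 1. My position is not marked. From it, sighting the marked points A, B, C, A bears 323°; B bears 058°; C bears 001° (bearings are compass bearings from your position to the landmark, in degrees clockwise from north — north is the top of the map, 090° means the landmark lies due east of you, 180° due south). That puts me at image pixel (398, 411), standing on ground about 1510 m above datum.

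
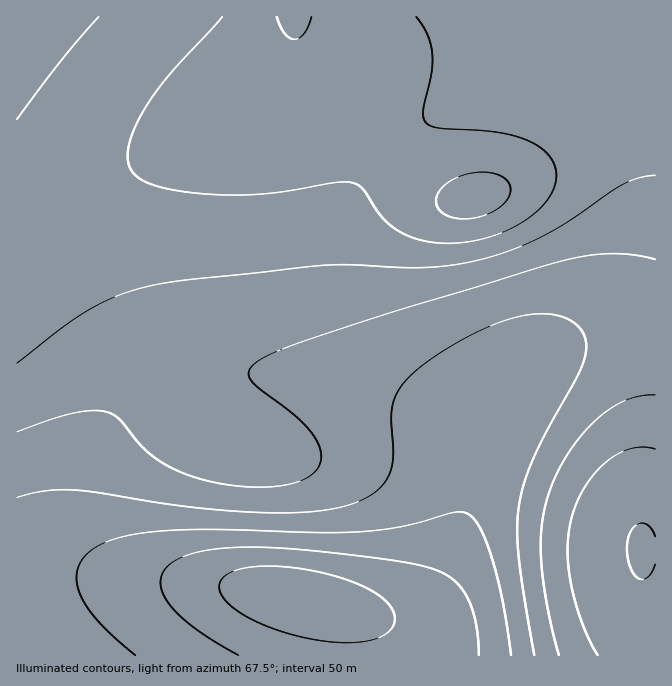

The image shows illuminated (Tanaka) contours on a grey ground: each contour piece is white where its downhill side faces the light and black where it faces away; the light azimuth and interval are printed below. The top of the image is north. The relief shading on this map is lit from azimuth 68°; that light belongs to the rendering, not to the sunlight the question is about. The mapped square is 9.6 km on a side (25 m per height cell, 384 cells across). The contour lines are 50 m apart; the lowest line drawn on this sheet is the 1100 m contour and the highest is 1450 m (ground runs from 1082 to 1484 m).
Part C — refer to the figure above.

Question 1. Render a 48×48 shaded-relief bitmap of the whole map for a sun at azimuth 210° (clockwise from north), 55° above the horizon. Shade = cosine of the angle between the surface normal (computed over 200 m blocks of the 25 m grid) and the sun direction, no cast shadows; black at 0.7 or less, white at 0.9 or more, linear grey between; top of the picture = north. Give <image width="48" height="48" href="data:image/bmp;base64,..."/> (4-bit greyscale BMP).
<image width="48" height="48" href="data:image/bmp;base64,Qk32BAAAAAAAAHYAAAAoAAAAMAAAADAAAAABAAQAAAAAAIAEAAATCwAAEwsAABAAAAAAAAAAAAAAABEREQAiIiIAMzMzAERERABVVVUAZmZmAHd3dwCIiIgAmZmZAKqqqgC7u7sAzMzMAN3d3QDu7u4A////AKqqqqq7u7zMzMzMzLuqqZmIdlVEVWZ3iKqqqqu7u8zMzdzMy7qqmZiIdlREVWZ3iKqqqqu7vMzM3dzMu6qZiIh3ZlREVWd3iKqqqqu7u8zMzMu6qZiId3d3ZVREVmd3iJqqqqqru7u7u6qYh3ZmZndmZVREVmd4iJmaqqqqqqqZmHdlVVVVVmZmZVREVnd4iJmZmZmZmIh2ZUMzMzNEVWZmZVRFVneIiZmZmYiId2VUMiEREiNEVWZmZlVVZniImYiIiId2ZUQyEQABEiNEVWZ3ZmVWZ3iImYiId3ZlVDMhERERIzRFZmd3d2Zmd4iJmYiHd2ZVRDMiIiIjNEVWZ3eId3ZmeIiZqod3dmZVRDMzMzREVWZ3eIiIiHd3eImZqnd3dmZVVURERVVmZ3eIiJmZiId3iJmaq3d3dmZmZmZmZnd4iImZmZmZmYiIiJmqu3d3d3d3d3d3iIiZmZqqqqmZmYiIiZqqu3d3d3d3eIiJmZqqqqqqqqqpmZiIiZqru3d3iIiIiJmZqqqqqqqqqqqZmZmImZqru3iIiIiImZmqqqqrqqqqqpmZmZmImZqru4iIiIiZmZqqqqqqqqqqmZmZmZiImZqru4iIiIiZmZmqqqqqqqmZmZmZmIiImZqqu4iIiIiZmZmZmZmZmZmZmYiIiIiIiZmqqoiIiIiImZmZmZmZmZmIiIiIiIiIiJmaqoiIiIiIiIiIiIiIiIiIiIiIiIiIiImZmoiIiIiIiIiIiIiIiIiIiIiId3d3iIiZmYiIiIiIiIiIiIiIiIiHd3d3d3d3d4iImYiIiIiIiIiHd3d3d3d3d3d3d3d3d3iIiJiIiIiId3d3d3d3d3d3d2ZmZmd3d3eIiJiIiIiId3d3d3d3d3d2ZmZmZmZmd3d3d5mIiIiId3d3d3d3d3dmZVVVVVVmZ3d3d5mYiIiIh3d3d3d3d3ZmVUQzREVWZnd3d5mZiIiIh3d3d3d3d3ZlVEMzM0RVZmd3d5mZiIiIiId3d3d3d3dmVUMzM0RVZnd3d5mZmIiIiIiHd3d3d3d2ZVVERVVWZ3d3d5mZmYiIiIiIiIiIiHd3d3Znd3d3d3d3d5mZmZiIiIiIiIiIiIiIiIiJmZmZiIiIiJmZmZiIiIiIiIiIiIiImZqqu7u6qZmIiJmZmZmIiIiIiIiIiIiZmaq7zMzLupmYiJmZmZmZiIiIiIiIiImZmqq7zMzLuqmZiJmZmZmZmYiIiIiIiJmZmaq7vMy7uqmZiJmZmZmZmZmIiIiIiZmZmZqqu7u7qqmZmJmZmZmZmZmZiIiImZmZmZmqqqqqqpmZmZmZmZmZmZmZmYiJmZmZmZmZmqqpmZmZmZmZmZmZmZmZmYiJmZmZmZmZmZmZmZmZmZmZmZmZmZmZmYiJmZmZmZmZmZmZmZmZmZmZmZmZmZmZmYiJmZmZmZmZmZmZmZmZmZmZmZmZmZmZmYiImqqqmZmZmZmZmZmZmZmZmZmZmZmZmId4mqqqqZmZmZmZmZmZmZmZmZmZmZmZmHZ4qqqqqpmZmZmZmZmZmQ=="/>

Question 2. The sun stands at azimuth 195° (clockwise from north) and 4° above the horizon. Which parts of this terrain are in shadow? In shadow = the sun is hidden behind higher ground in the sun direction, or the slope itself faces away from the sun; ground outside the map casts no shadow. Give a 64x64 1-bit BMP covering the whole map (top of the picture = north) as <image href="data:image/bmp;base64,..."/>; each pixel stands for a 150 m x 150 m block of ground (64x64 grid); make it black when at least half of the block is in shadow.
<image width="64" height="64" href="data:image/bmp;base64,Qk0+AgAAAAAAAD4AAAAoAAAAQAAAAEAAAAABAAEAAAAAAAACAAATCwAAEwsAAAIAAAAAAAAA////AAAAAAAAAAAAAAAAAAAAAAAAAAAAAAAAAAAAAAAAAAAAAAAAAAAAAAAAAAAAAAAAAAAAAAAAAAAAcAAAAAAAAD//AAAAAAAH///AAAAAAH///8AAAAAD////wAAAAA/////AAAAAP////8AAAAB/////wAAAAH/////AAAAA/////4AAAAD/////gAAAAH////8AAAAAP////wAAAAAf///+AAAAAA////wAAAAAB////AAAAAAB///4AAAAAAB///AAAAAAAA//4AAAAAAAAf+AAAAAAAAAHgAAAAAAAAAAAAAAAAAAAAAAAAAAAAAAAAAAAAAAAAAAAAAAAAAAAAAAAAAAAAAAAAAAAAAAAAAAAAAAAAAAAAAAAAAAAAAAAAAcAAAAAAAAA//gAAAAAAAP//gAAAAAAA///AAAAAAAH//+AAAAAAAf//8AAAAAAA///wAAAAAAD///AAAAAAAH//+AAAAAAAP//wAAAAAAAf//AAAAAAAA//8AAAAAAAA//gAAAAAAAA/4AAAAAAAAAAAAAAAAAAAAAAAAAAAAAAAAAAAAAAAAAAAAAAAAAAAAAAAAAAAAAAAAAAAAAAAAAAAAAAAAAAAAAAAAAAAAAAAAAAAAAAAAAAAAAAAAAAAAAAAAAAAAAAAAAAAAAAAAAAAAAAAAAAAAAAAAAAAAAAAAAA=="/>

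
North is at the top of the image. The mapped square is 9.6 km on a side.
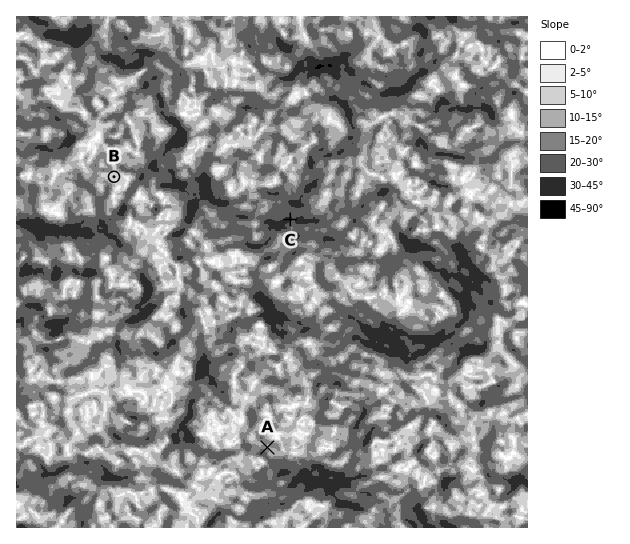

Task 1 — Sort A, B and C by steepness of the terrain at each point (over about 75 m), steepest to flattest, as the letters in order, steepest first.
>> C A B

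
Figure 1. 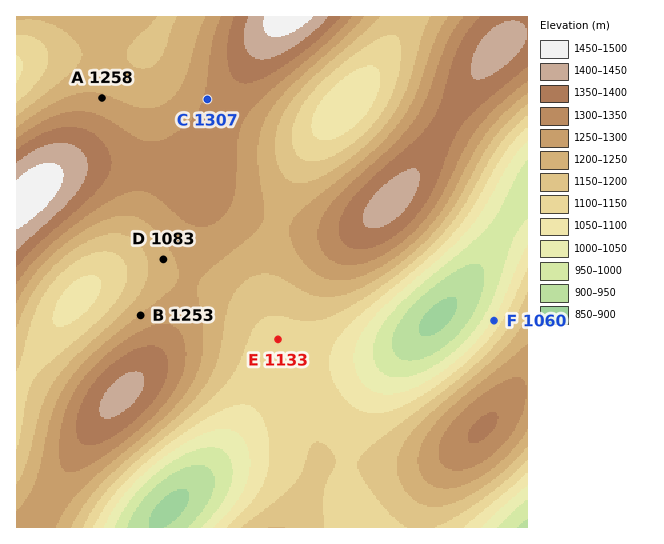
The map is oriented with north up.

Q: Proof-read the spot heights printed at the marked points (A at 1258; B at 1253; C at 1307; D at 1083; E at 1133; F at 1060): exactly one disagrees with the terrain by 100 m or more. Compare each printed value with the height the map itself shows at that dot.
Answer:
D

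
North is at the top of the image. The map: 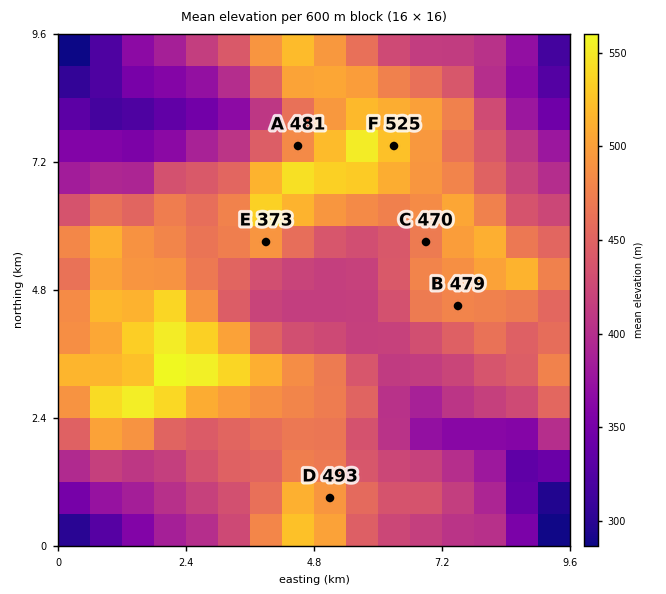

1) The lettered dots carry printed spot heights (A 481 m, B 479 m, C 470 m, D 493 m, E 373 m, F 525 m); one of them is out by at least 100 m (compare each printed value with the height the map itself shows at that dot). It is E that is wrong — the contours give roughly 498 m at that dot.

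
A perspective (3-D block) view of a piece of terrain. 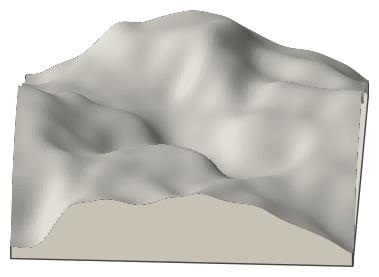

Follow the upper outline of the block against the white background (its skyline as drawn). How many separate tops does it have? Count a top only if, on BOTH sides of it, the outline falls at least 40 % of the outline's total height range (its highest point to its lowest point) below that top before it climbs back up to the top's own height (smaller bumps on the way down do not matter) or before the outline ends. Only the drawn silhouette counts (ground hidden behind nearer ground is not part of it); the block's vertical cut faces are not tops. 0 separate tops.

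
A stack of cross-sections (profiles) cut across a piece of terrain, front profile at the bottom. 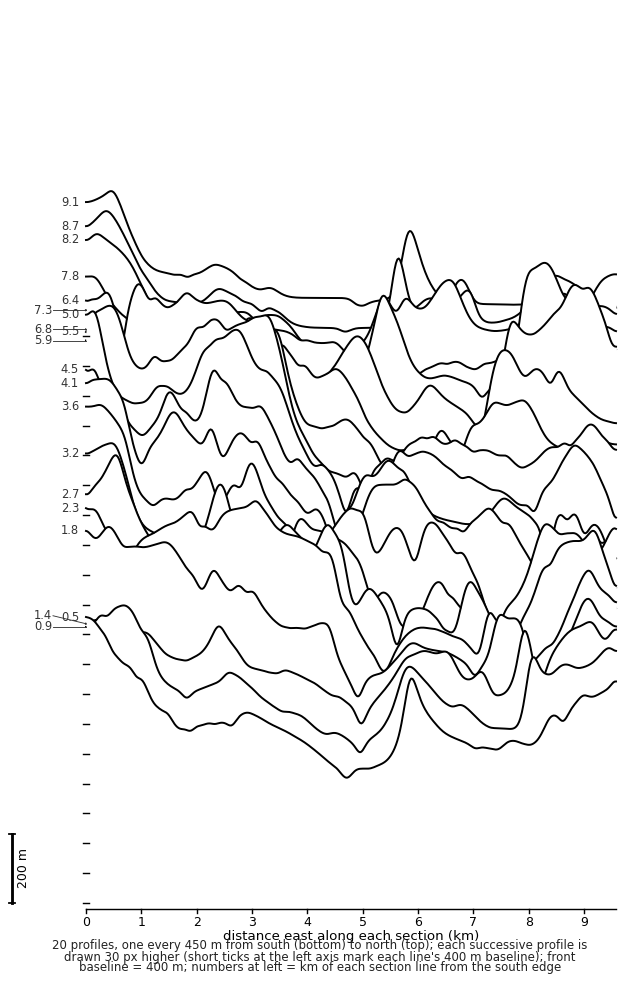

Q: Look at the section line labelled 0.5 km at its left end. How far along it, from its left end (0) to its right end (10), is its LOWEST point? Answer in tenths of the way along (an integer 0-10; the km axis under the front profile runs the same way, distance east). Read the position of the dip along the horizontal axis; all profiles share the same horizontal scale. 5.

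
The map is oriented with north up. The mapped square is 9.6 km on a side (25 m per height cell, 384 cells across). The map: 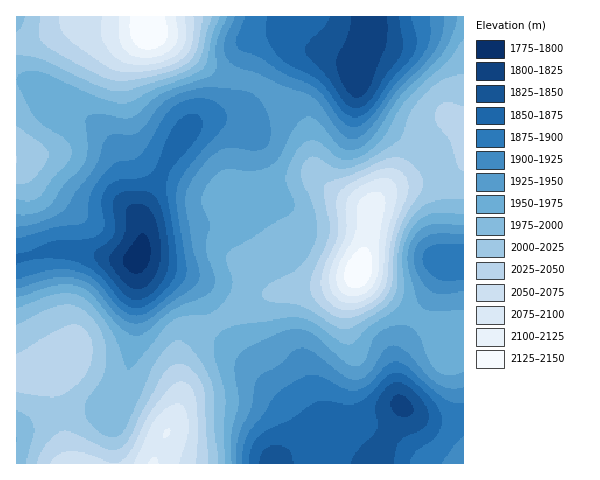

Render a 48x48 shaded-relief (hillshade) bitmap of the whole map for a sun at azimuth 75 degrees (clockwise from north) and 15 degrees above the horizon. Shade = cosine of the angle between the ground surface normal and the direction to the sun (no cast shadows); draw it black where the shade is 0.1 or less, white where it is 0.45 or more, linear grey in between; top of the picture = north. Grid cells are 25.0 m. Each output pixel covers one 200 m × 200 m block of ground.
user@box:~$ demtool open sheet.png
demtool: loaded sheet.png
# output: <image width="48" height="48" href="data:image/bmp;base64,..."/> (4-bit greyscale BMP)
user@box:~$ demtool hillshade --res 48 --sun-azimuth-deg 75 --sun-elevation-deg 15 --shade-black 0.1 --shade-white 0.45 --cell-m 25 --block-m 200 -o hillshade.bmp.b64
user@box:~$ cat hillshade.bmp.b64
<image width="48" height="48" href="data:image/bmp;base64,Qk32BAAAAAAAAHYAAAAoAAAAMAAAADAAAAABAAQAAAAAAIAEAAATCwAAEwsAABAAAAAAAAAAAAAAABEREQAiIiIAMzMzAERERABVVVUAZmZmAHd3dwCIiIgAmZmZAKqqqgC7u7sAzMzMAN3d3QDu7u4A////ADM1Z4iZdURomaq87tuXZVZniZhlRFZmZjNFZ4mZdTNXiau97tuHZmZneIh1VVZmZkRFZ4mZdCJGiavN3cqHZmZmd4h2ZmZlVkRVZ4mZdCI1ebzMzLmHd3dmZ4iId2ZVVkVWeJmYdCI1ebzMu6mId3d3Z4iZh2VEVlVWeJmYdTI0abzLuqqYh3d3Z3iZl1QzVlZmeImIdUM0aKvLuqqYh3d2ZnmqhkIjVmZmeIiIdlQ0V5vLuqmYh3dmVXiqhSETVmZmd4iZh1REV5vLupmId3dlRWipdCEjVmZnd4mZmGREV5u7qZh3d3ZURGmpcyEkZ2Znd4mamGVFaJq6qYh3d3ZURGmpZCI1d2Znd4mqqXVVaJqpmId3h3ZERXmoZDRWd2Zmd4mqqYZVZ5mZiHd3d2VDRomYZUVmd2Zmd4mruoZVZ4iIh3d3d2QzRomYZVZnd2ZmZ4m8ypdUV4iHd3d3dlQzRomHZmZ3d2Zmd4rNy5dUVnd3dmZmZlQzRniId3d3d2Zmd5rN3JdURnd2ZmZmZlQyNXiZmIh3d2ZmeJve7JdERWZmVWZmZlQiJGirqpmId2ZneKve3JdDRFVVVVZmZlQhI2m8zLqYd3Zniavd25ZDNERERVZmZlQhE2rO7cuoh3d3iavMyoZDIzM0RWZ3dlQhE2rf/9uph3d3iJq7uoZCIiM0RWZ3dmQhE2rf/9uYd3d3eIiZqYYyESNEVmZ3d2QyE1nP/9uHZnd3d3eJmpYxASNFZmZnd2UyEki+/8qGZnd3ZmeJqpdBASRWZmZmd2VCEket7sl2VWd3dmeau5YxASRmd2ZmZ2VCEjac3bl2VWZ3d4iruoYxATRmd2ZmZlQyEjaLzLl2VWZ4mJmruXUyETVmd3ZmZlQyIkaKzKl2ZmeJmZmqmGVCIjVmd3ZmZUMzM0aJu6l3ZmeJmZmph2ZUMzVmd3dmVERFVVZ5q6mHZniZmZmZhmd2Q0RWd3dmVEVndlZ4qqmHZoiZmZmph3eHVERWd3d2VEZ4h2VnmqmGZoiJmZqph3iIdURWeId1REaKmGVWiZh2VYiZmZqph3iZhlRWeIdlRFeaqWVVeIdlVYmZmZqZdniZh2VVd3dlRFeaqXVFVmZlVpmZmZmYdniZmGVVZ3ZVVWebuXQ0RWZVZpmZiIiHZniamHVVZmZVVmebunQzNFVWZ5mYh3dmVnmZmHZVVmVVZnisy4QiJFVmd5mYdmZVVniZiHZVVmVWZ3m924QhI0Vmd5mHZVVEVniIh3ZVVmZmeIrN24QhE0RWeIh2VEREVnd3d3ZmZmZ4iZvMynUiIzRWeHdlREREVWZnd4iIiHiJqqq7qXVDMzNFZ2ZURERERFVneJmqmYiaqpmqmHZUQzM0VmVUREREREVniazMuYmaqZmZiHZVRDMzRGVVVVVUQzRom83tuZmZmIiIiHdlRDMzNFVVVVVUQzV5rN7tupiIiIiIiIdlQzMzM1VFVWZVQzV5vN3cypiId3eIiYdkMzQzM1REVWZlQzWKvMzMy6mId3eImZdkM0RDNA=="/>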